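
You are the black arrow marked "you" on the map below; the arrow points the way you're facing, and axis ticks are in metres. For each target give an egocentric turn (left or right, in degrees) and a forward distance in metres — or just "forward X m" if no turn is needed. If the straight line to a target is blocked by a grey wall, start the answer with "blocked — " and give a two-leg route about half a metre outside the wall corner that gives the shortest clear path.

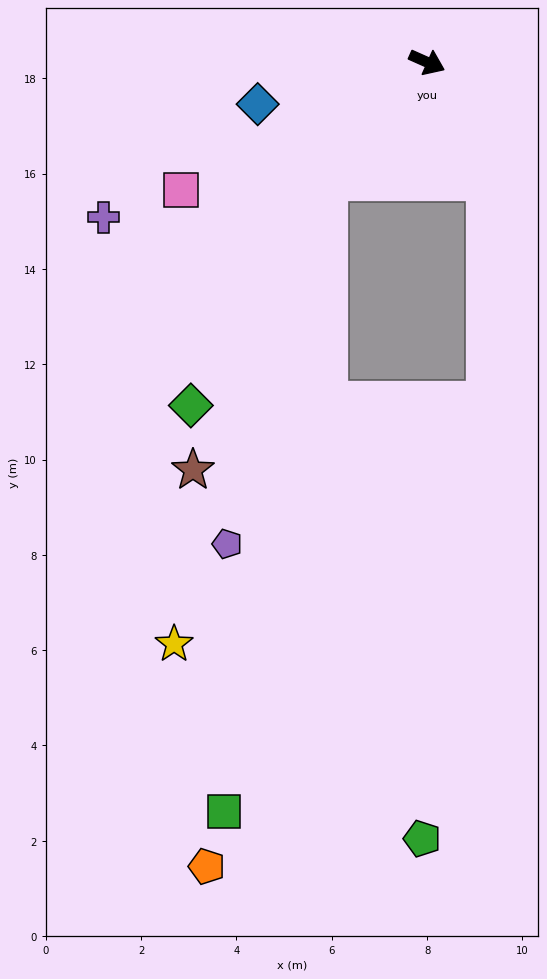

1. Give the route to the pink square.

turn right 129°, forward 5.8 m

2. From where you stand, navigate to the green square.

blocked — turn right 106°, forward 3.2 m, then turn left 31°, forward 13.4 m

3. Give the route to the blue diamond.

turn right 142°, forward 3.7 m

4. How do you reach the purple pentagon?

blocked — turn right 106°, forward 3.2 m, then turn left 25°, forward 7.9 m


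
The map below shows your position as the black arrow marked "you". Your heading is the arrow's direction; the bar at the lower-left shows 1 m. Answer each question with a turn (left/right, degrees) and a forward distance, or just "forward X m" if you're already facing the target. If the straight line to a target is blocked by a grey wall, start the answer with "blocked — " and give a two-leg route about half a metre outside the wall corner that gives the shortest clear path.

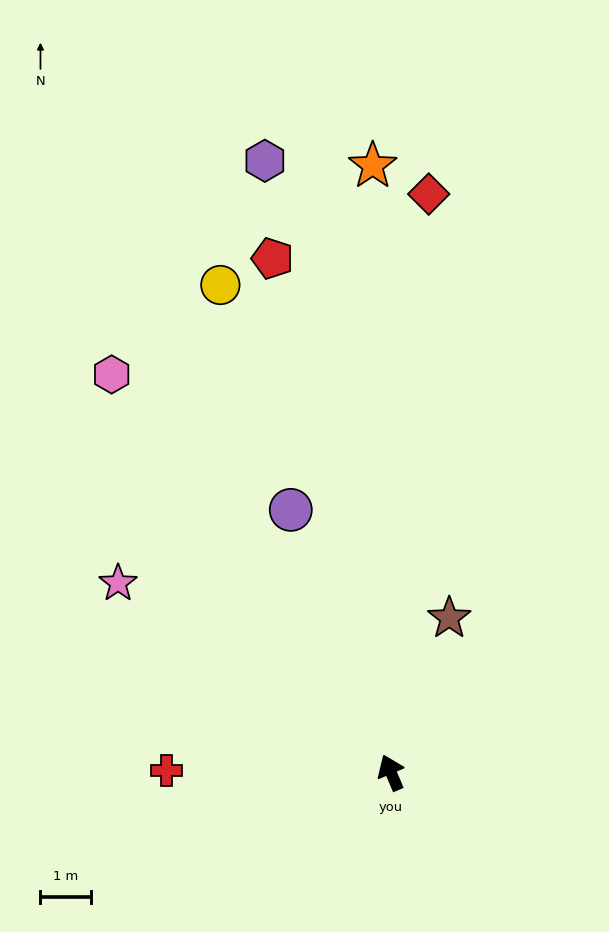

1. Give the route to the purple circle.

turn right 2°, forward 5.6 m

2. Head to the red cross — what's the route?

turn left 67°, forward 4.5 m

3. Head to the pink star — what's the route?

turn left 32°, forward 6.6 m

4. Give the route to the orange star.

turn right 21°, forward 12.1 m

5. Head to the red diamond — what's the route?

turn right 27°, forward 11.6 m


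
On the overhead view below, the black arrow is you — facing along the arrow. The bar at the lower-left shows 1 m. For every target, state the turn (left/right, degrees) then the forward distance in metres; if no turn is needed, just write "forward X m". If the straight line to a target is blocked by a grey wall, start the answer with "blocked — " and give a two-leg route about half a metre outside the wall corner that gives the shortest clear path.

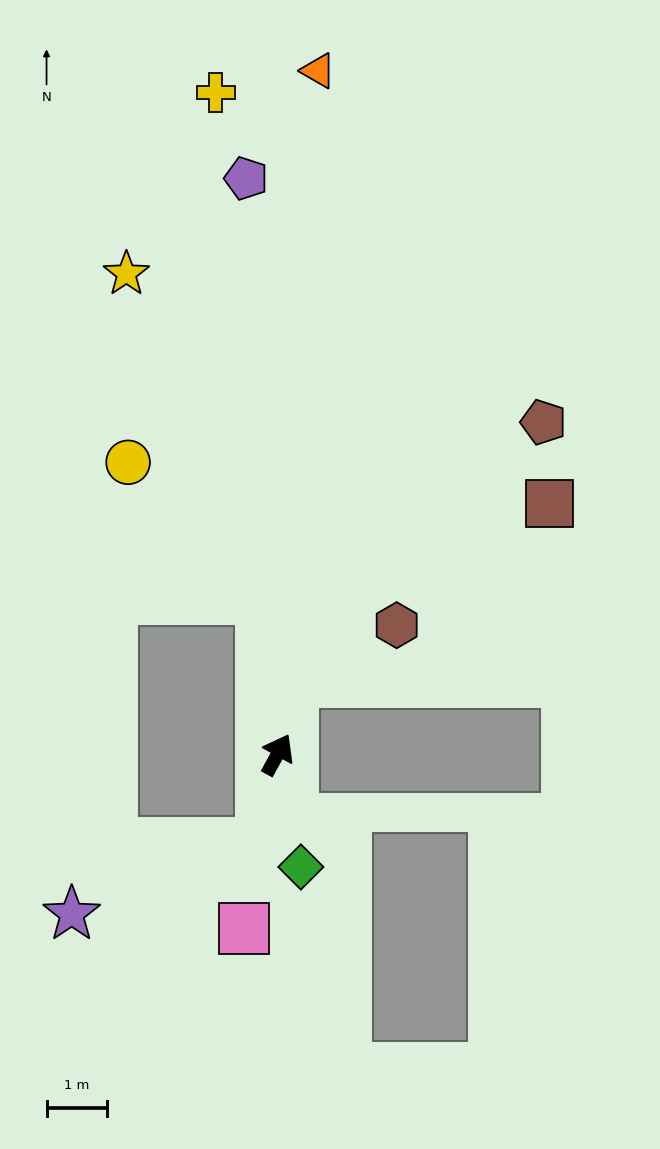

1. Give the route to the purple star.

blocked — turn right 162°, forward 1.5 m, then turn right 59°, forward 3.4 m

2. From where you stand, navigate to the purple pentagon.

turn left 32°, forward 9.6 m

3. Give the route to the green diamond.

turn right 140°, forward 1.9 m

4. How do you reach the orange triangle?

turn left 25°, forward 11.4 m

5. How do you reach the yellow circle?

blocked — turn left 35°, forward 2.6 m, then turn left 38°, forward 3.2 m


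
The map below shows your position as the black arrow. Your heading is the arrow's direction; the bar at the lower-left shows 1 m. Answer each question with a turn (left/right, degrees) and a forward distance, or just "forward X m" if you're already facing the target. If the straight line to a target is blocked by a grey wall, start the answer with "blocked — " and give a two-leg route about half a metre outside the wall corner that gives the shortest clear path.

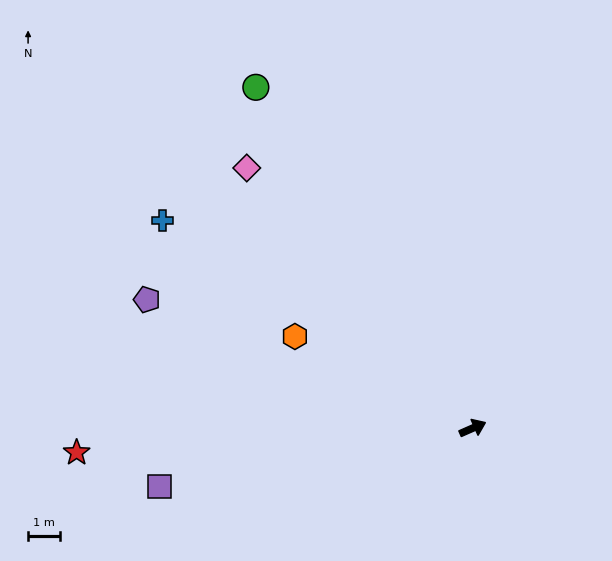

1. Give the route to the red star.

turn left 160°, forward 12.6 m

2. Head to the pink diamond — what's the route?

turn left 107°, forward 10.9 m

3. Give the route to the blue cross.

turn left 122°, forward 11.8 m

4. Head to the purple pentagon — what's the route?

turn left 135°, forward 11.1 m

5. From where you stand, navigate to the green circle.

turn left 99°, forward 12.8 m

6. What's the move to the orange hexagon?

turn left 129°, forward 6.3 m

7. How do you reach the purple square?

turn left 167°, forward 10.1 m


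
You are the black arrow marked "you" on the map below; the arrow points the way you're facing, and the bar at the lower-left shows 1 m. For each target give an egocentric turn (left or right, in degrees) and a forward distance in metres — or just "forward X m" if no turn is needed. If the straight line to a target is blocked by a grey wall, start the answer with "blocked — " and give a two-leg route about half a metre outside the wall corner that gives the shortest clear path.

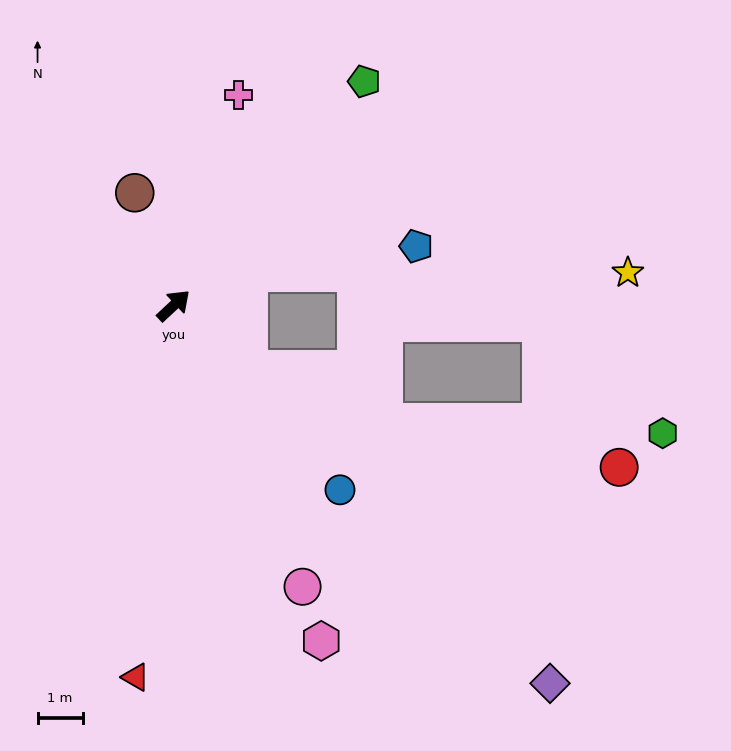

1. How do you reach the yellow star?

blocked — turn right 20°, forward 1.8 m, then turn right 23°, forward 8.4 m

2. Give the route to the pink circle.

turn right 108°, forward 6.9 m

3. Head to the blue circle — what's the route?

turn right 91°, forward 5.5 m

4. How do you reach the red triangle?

turn right 139°, forward 8.3 m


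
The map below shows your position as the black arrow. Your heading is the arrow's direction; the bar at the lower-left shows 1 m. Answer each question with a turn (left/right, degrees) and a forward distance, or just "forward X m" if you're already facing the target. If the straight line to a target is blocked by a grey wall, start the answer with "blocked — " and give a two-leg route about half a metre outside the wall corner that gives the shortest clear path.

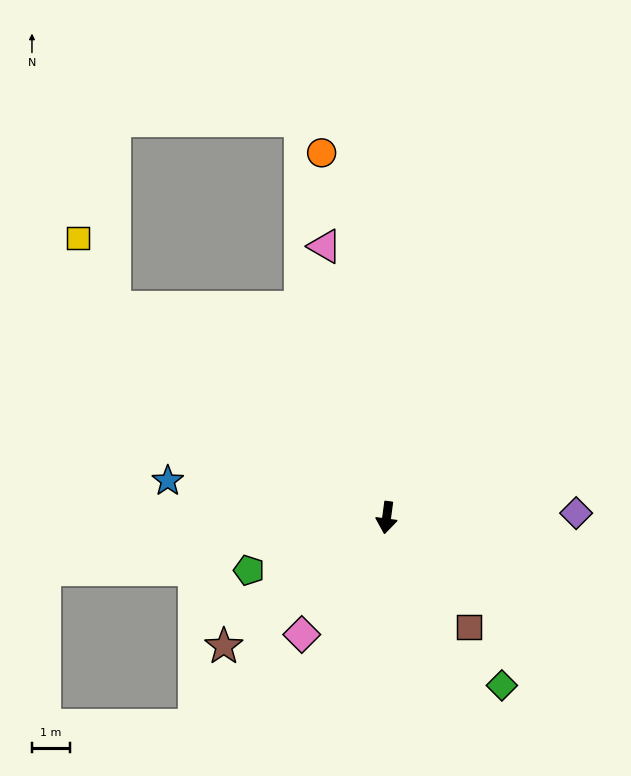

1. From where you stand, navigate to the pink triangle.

turn right 160°, forward 7.3 m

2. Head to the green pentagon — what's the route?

turn right 61°, forward 3.8 m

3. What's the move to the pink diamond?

turn right 28°, forward 3.8 m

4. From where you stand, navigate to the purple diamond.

turn left 99°, forward 4.9 m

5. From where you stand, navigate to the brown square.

turn left 45°, forward 3.6 m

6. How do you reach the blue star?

turn right 92°, forward 5.8 m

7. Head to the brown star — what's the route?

turn right 44°, forward 5.4 m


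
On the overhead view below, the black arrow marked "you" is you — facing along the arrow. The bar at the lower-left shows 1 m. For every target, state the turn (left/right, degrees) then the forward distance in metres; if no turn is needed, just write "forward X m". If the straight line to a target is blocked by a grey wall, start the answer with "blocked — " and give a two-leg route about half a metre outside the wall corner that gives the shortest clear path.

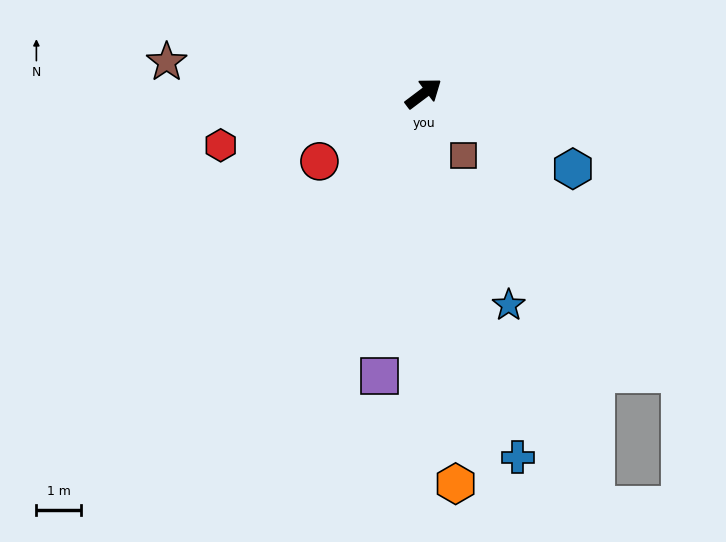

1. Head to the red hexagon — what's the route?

turn left 157°, forward 4.7 m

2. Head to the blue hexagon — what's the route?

turn right 64°, forward 3.8 m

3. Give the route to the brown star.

turn left 136°, forward 5.9 m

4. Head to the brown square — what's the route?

turn right 94°, forward 1.7 m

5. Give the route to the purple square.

turn right 136°, forward 6.5 m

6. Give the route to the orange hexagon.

turn right 122°, forward 8.9 m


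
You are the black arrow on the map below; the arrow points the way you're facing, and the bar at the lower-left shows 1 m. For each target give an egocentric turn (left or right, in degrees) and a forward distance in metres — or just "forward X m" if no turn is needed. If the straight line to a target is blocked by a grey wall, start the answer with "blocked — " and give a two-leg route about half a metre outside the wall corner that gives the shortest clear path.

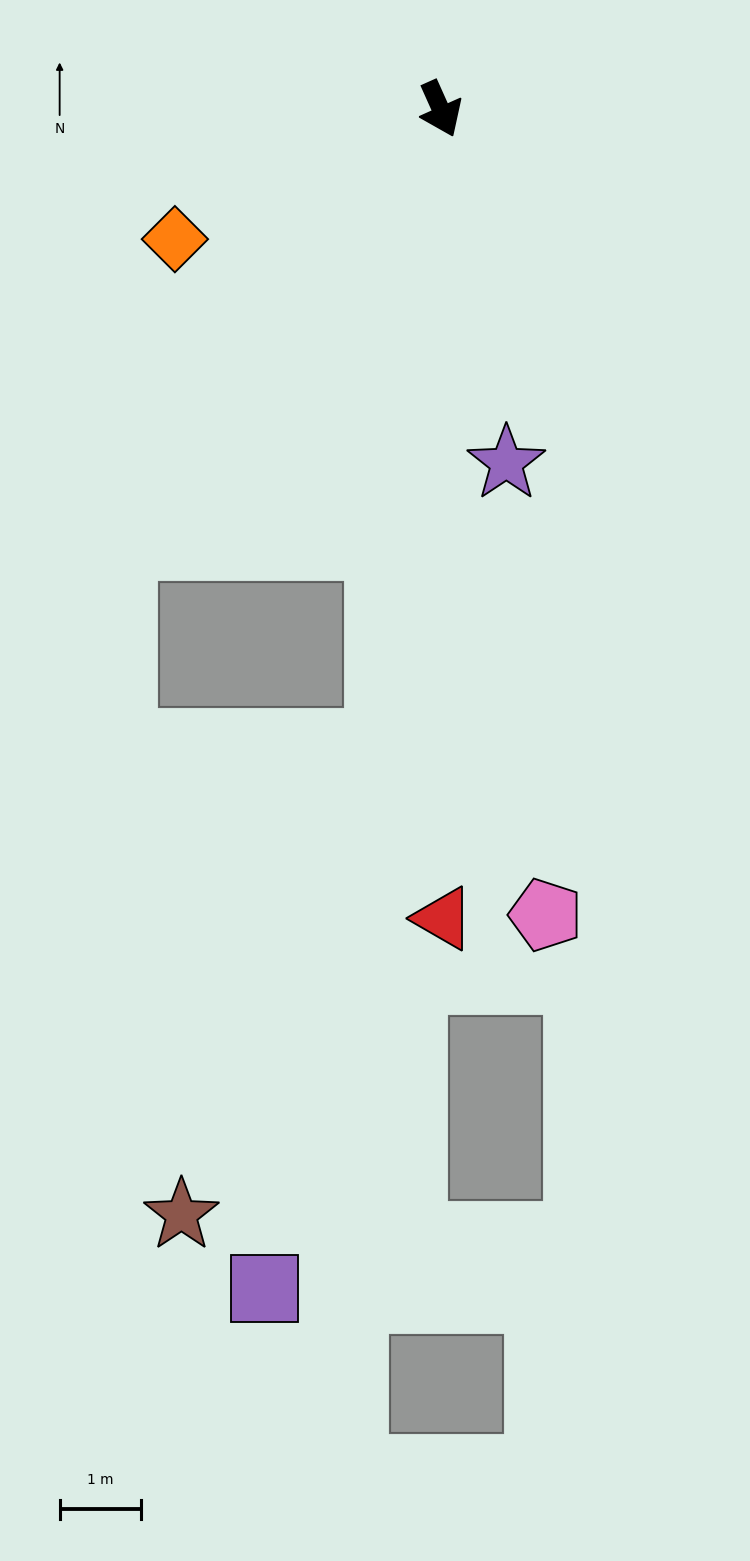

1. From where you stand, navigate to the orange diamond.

turn right 88°, forward 3.7 m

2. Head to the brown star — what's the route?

blocked — turn right 30°, forward 7.9 m, then turn right 17°, forward 6.3 m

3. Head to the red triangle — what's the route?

turn right 24°, forward 10.0 m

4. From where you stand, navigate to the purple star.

turn right 14°, forward 4.4 m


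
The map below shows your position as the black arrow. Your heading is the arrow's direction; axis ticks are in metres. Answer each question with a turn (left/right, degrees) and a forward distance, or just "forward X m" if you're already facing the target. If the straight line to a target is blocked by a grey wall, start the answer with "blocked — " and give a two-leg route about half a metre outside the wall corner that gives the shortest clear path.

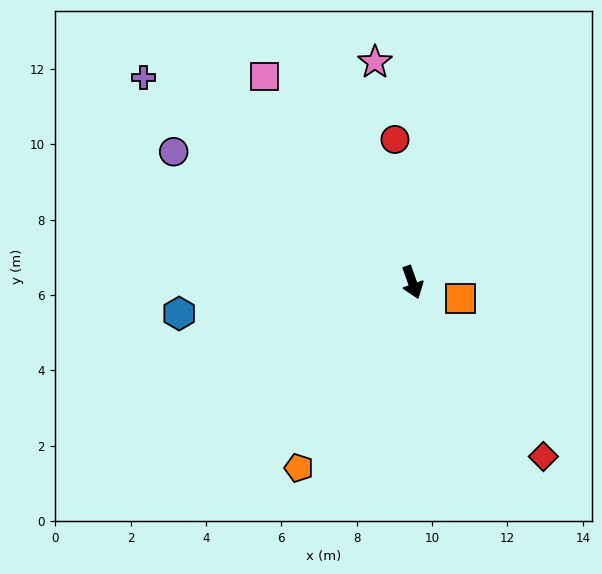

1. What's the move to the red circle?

turn left 167°, forward 3.8 m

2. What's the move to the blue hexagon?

turn right 102°, forward 6.2 m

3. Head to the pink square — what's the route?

turn right 164°, forward 6.7 m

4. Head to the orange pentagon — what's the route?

turn right 51°, forward 5.8 m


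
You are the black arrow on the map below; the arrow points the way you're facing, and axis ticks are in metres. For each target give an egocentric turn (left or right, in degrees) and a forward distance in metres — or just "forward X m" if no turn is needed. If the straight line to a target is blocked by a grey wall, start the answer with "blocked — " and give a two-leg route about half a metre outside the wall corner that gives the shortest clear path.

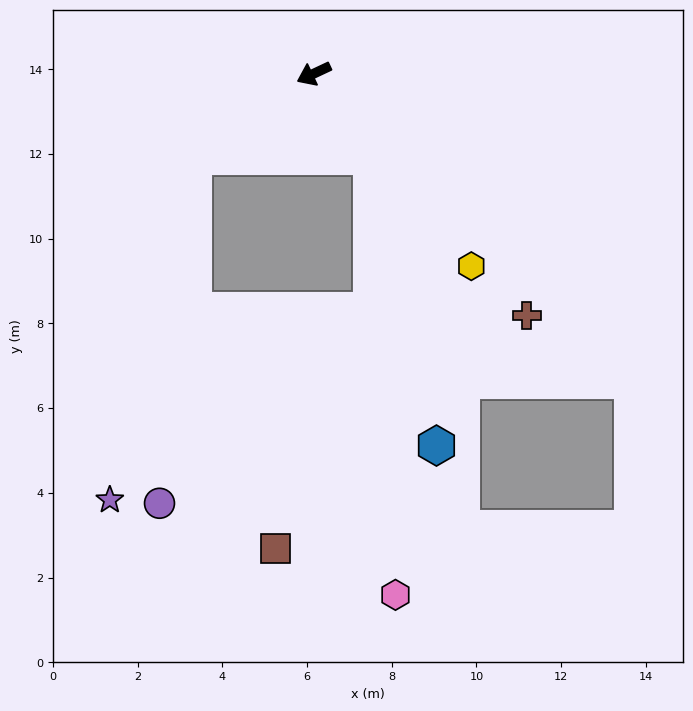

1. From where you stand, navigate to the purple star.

blocked — turn left 10°, forward 3.4 m, then turn left 41°, forward 8.3 m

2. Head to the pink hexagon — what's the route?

blocked — turn left 99°, forward 2.4 m, then turn right 31°, forward 10.3 m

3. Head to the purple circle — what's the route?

blocked — turn left 10°, forward 3.4 m, then turn left 49°, forward 8.2 m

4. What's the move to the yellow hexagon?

turn left 104°, forward 5.9 m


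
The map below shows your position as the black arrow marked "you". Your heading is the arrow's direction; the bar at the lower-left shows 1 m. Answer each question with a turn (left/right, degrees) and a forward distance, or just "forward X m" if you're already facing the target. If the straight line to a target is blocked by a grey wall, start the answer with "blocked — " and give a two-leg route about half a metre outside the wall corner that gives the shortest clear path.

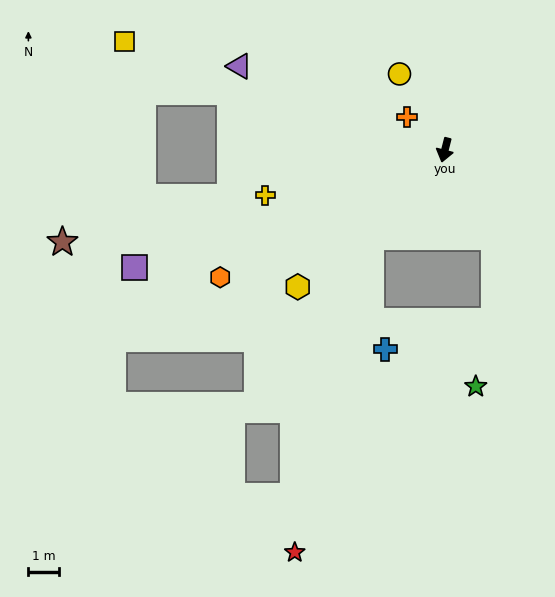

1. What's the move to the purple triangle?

turn right 98°, forward 7.2 m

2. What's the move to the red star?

blocked — turn right 26°, forward 3.7 m, then turn left 27°, forward 10.5 m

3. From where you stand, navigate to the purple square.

turn right 55°, forward 10.7 m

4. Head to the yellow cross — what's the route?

turn right 62°, forward 6.0 m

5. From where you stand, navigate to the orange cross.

turn right 117°, forward 1.6 m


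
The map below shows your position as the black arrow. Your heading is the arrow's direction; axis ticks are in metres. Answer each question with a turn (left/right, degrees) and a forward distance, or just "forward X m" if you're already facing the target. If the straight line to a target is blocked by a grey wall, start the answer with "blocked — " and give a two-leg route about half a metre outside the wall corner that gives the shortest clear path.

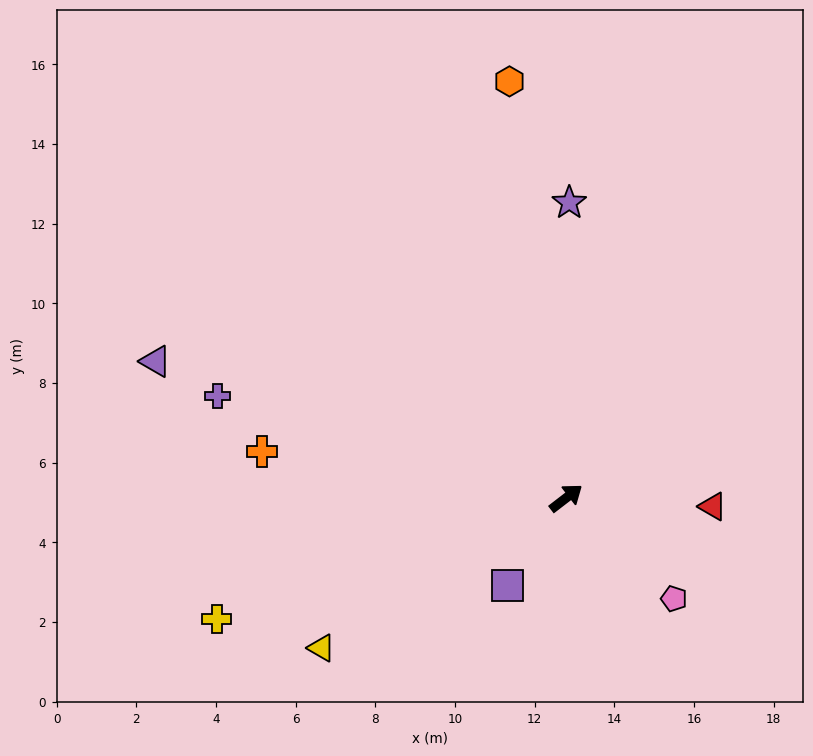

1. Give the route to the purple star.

turn left 52°, forward 7.4 m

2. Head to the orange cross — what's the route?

turn left 134°, forward 7.7 m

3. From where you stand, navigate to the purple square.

turn right 161°, forward 2.6 m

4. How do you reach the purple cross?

turn left 126°, forward 9.1 m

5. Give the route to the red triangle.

turn right 41°, forward 3.7 m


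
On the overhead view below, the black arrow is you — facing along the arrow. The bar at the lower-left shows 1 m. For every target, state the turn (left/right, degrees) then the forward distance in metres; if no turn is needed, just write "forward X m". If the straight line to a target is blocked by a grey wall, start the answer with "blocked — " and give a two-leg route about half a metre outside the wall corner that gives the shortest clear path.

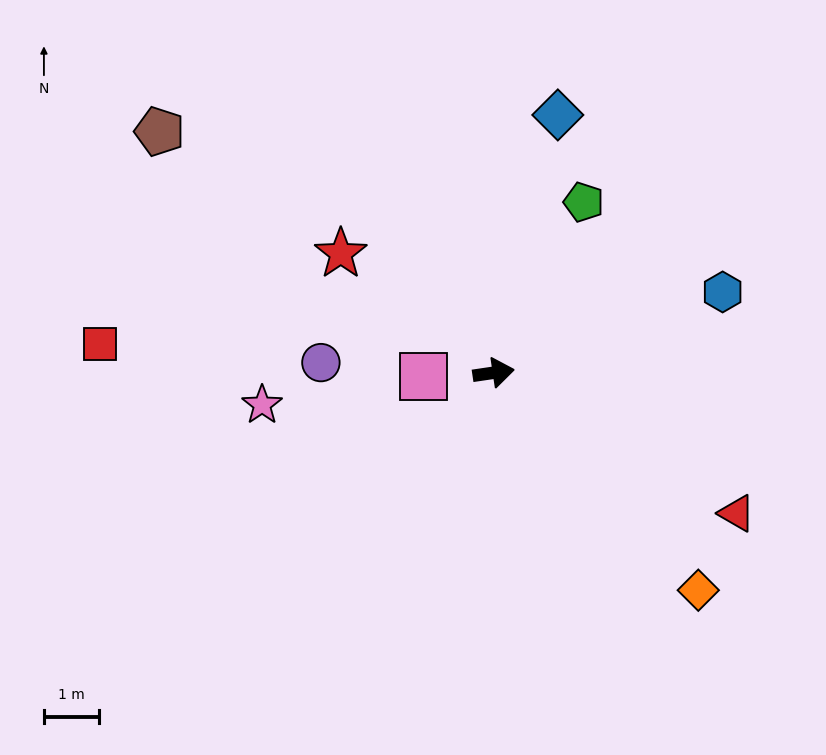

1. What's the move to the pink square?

turn left 175°, forward 1.3 m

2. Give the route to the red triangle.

turn right 38°, forward 5.1 m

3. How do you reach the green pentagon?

turn left 54°, forward 3.5 m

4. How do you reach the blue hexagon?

turn left 11°, forward 4.4 m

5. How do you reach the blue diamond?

turn left 68°, forward 4.9 m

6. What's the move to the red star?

turn left 134°, forward 3.5 m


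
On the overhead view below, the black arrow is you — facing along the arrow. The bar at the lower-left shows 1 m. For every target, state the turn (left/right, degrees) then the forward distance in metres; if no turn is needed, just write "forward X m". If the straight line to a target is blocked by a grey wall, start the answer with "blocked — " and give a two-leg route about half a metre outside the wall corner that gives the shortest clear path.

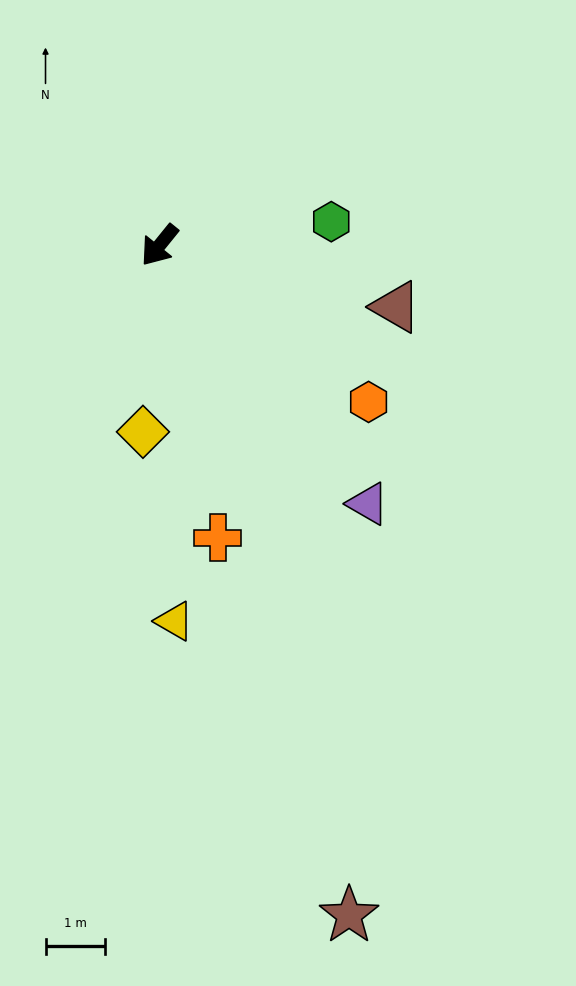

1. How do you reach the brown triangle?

turn left 114°, forward 4.1 m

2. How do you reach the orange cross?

turn left 50°, forward 5.0 m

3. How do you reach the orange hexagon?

turn left 92°, forward 4.4 m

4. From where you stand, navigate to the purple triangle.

turn left 78°, forward 5.5 m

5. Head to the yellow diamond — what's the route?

turn left 34°, forward 3.1 m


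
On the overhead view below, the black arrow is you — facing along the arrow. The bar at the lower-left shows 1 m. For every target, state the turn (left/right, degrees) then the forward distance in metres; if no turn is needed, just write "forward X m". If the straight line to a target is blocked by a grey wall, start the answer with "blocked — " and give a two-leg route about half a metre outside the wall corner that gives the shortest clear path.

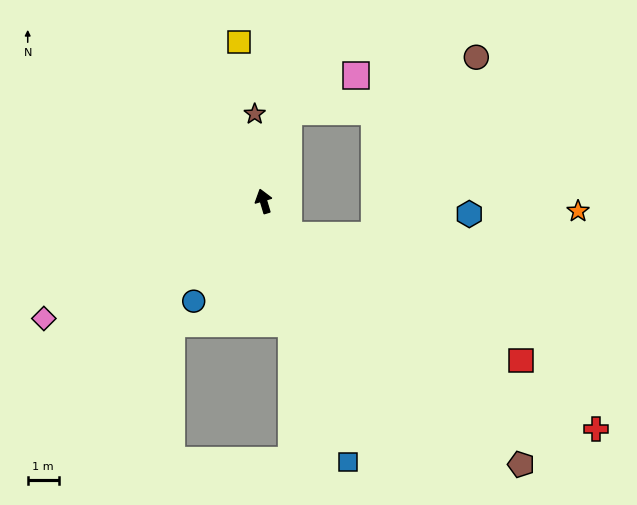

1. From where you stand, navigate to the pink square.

blocked — turn right 32°, forward 3.0 m, then turn right 46°, forward 2.5 m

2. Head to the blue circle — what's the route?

turn left 128°, forward 3.9 m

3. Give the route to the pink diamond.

turn left 102°, forward 8.0 m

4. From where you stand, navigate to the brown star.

turn right 11°, forward 2.8 m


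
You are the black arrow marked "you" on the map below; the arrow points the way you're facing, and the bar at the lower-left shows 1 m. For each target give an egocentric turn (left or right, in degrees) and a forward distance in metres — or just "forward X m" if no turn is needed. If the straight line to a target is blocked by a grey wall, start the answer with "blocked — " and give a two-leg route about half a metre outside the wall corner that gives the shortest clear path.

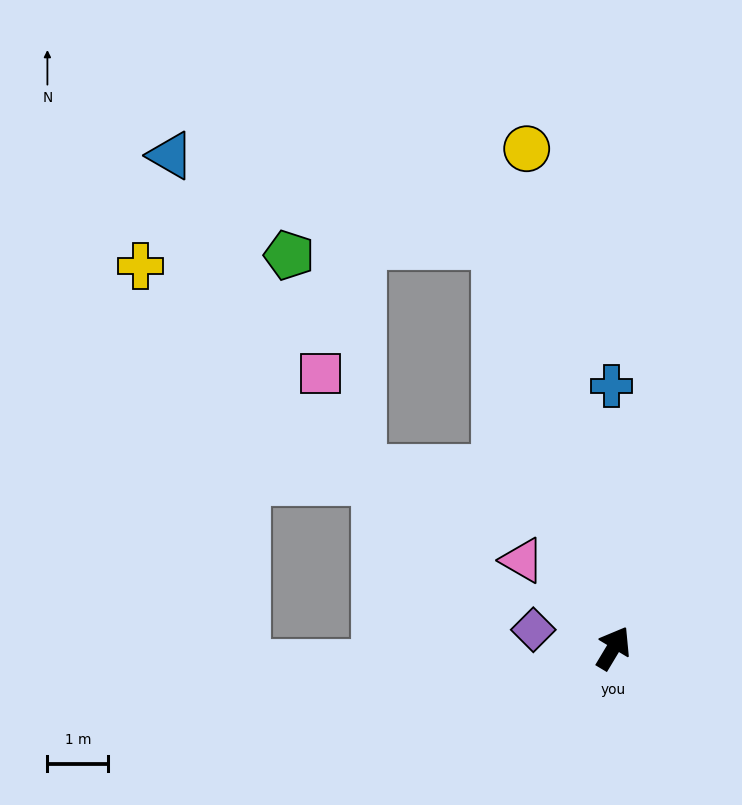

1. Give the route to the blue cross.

turn left 31°, forward 4.3 m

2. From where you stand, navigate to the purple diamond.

turn left 108°, forward 1.3 m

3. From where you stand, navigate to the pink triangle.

turn left 77°, forward 2.1 m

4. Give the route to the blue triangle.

blocked — turn left 47°, forward 6.9 m, then turn left 59°, forward 5.6 m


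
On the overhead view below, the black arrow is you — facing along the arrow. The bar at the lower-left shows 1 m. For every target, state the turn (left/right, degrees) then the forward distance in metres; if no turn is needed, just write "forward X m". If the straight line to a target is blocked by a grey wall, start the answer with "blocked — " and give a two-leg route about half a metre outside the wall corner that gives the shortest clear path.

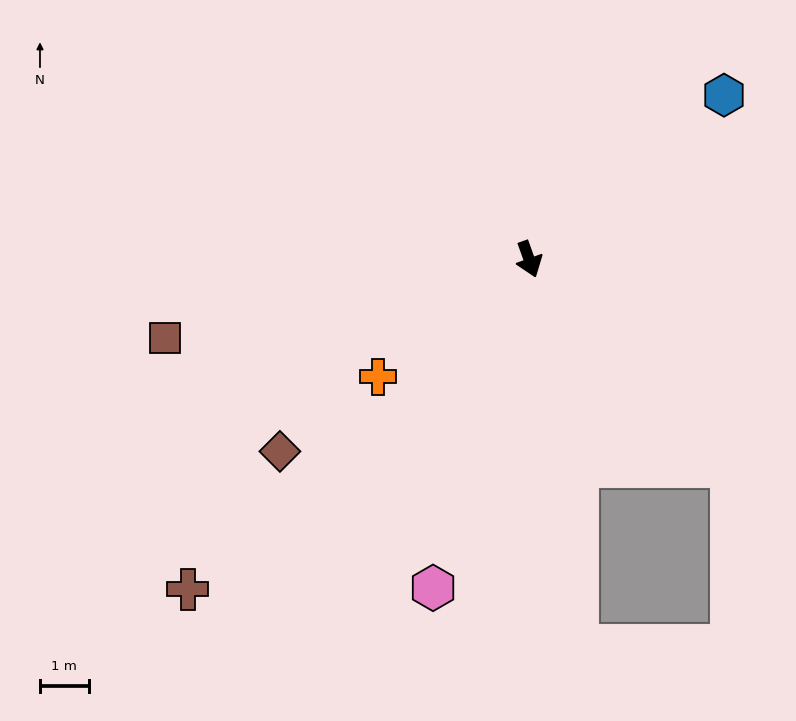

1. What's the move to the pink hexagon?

turn right 36°, forward 7.0 m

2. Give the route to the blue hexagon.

turn left 110°, forward 5.2 m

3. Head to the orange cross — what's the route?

turn right 72°, forward 3.9 m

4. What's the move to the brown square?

turn right 97°, forward 7.6 m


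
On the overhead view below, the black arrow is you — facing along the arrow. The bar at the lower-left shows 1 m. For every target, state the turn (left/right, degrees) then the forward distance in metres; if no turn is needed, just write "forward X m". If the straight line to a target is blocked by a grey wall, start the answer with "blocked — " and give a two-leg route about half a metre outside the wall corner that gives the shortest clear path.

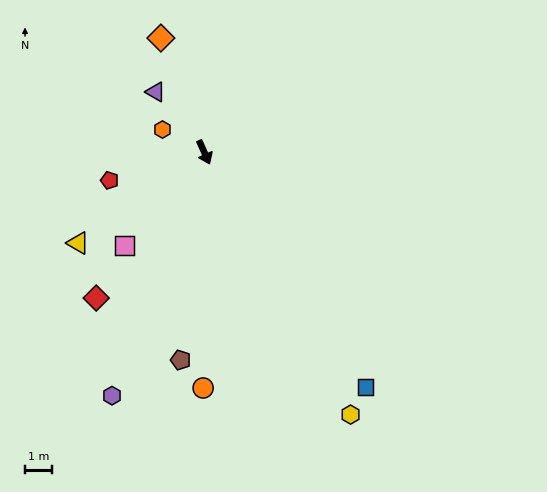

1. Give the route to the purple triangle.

turn right 165°, forward 2.9 m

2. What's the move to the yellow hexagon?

turn left 5°, forward 11.2 m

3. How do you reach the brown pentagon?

turn right 31°, forward 7.8 m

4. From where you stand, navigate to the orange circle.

turn right 24°, forward 8.8 m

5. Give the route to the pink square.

turn right 65°, forward 4.5 m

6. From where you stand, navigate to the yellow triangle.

turn right 78°, forward 5.8 m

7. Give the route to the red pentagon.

turn right 98°, forward 3.7 m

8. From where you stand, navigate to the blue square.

turn left 10°, forward 10.6 m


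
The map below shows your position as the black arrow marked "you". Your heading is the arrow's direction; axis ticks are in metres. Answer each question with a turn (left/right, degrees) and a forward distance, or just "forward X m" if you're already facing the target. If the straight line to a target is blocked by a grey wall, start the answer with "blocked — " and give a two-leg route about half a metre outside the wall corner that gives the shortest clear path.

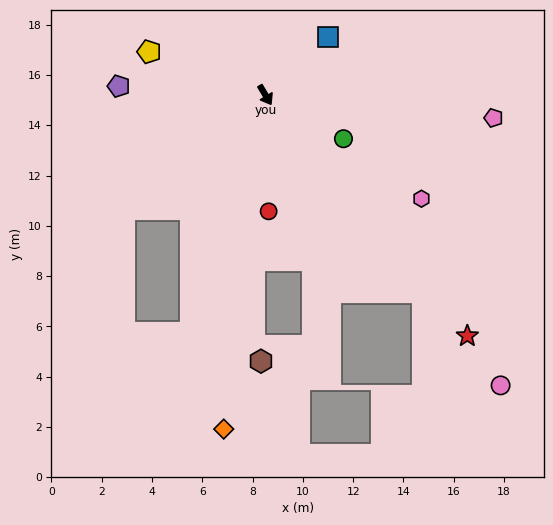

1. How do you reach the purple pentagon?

turn right 124°, forward 5.8 m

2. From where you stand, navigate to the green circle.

turn left 30°, forward 3.6 m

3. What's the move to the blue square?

turn left 102°, forward 3.4 m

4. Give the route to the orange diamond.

turn right 38°, forward 13.4 m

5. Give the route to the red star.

turn left 9°, forward 12.5 m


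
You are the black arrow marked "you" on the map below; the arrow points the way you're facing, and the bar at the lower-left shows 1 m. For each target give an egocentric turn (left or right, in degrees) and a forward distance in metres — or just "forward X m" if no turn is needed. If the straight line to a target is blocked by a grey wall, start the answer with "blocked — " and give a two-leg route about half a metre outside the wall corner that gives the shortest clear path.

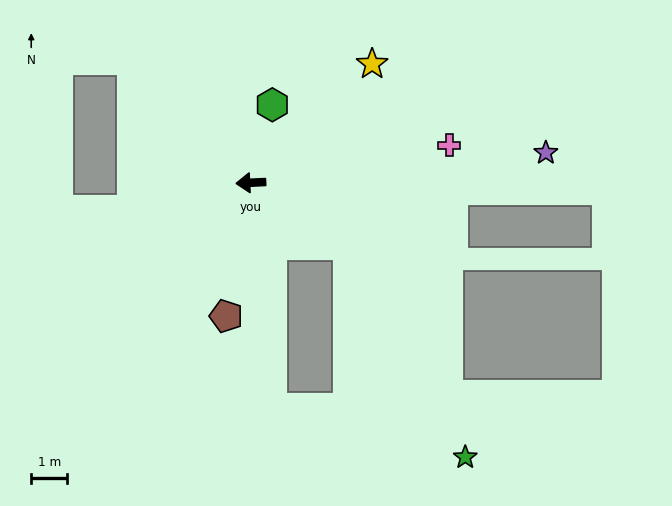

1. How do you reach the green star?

blocked — turn left 145°, forward 3.2 m, then turn right 29°, forward 6.7 m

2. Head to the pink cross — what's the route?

turn right 172°, forward 5.6 m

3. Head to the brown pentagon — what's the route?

turn left 77°, forward 3.8 m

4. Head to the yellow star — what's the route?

turn right 138°, forward 4.7 m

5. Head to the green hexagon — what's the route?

turn right 108°, forward 2.2 m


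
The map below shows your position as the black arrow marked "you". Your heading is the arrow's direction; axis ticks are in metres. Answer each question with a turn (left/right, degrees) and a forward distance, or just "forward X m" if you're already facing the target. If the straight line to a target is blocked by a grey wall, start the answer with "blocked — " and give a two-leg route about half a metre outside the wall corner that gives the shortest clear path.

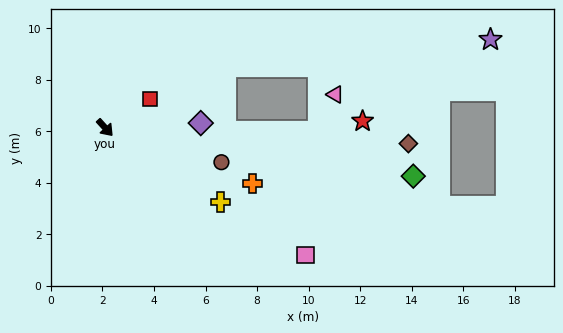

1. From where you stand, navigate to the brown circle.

turn left 31°, forward 4.7 m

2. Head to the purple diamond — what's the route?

turn left 51°, forward 3.7 m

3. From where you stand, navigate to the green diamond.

turn left 39°, forward 12.1 m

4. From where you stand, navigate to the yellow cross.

turn left 15°, forward 5.3 m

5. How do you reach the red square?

turn left 80°, forward 2.1 m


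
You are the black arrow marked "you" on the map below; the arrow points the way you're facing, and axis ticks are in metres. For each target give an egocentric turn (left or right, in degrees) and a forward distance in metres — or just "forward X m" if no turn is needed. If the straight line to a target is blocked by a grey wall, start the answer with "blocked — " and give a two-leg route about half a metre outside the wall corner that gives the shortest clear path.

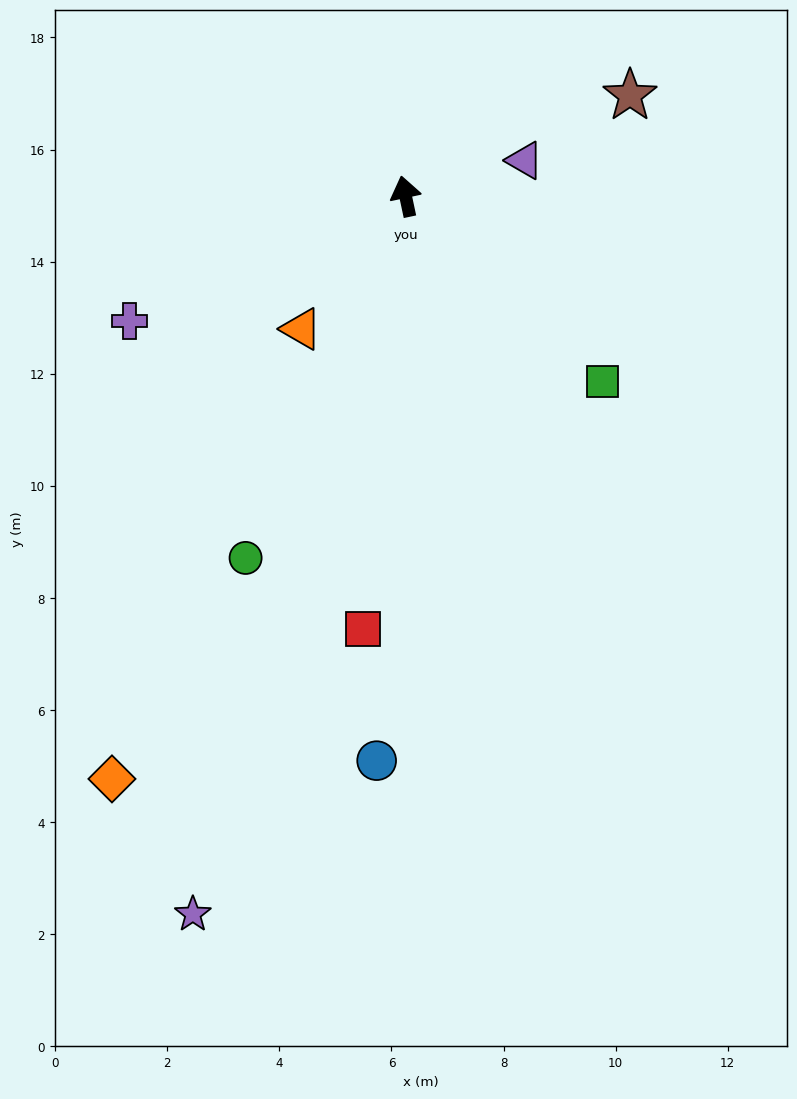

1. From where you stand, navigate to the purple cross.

turn left 102°, forward 5.4 m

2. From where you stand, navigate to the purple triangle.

turn right 85°, forward 2.2 m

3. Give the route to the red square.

turn left 162°, forward 7.8 m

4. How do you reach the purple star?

turn left 151°, forward 13.4 m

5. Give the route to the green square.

turn right 145°, forward 4.8 m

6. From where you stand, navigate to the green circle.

turn left 144°, forward 7.1 m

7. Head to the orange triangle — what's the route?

turn left 130°, forward 3.0 m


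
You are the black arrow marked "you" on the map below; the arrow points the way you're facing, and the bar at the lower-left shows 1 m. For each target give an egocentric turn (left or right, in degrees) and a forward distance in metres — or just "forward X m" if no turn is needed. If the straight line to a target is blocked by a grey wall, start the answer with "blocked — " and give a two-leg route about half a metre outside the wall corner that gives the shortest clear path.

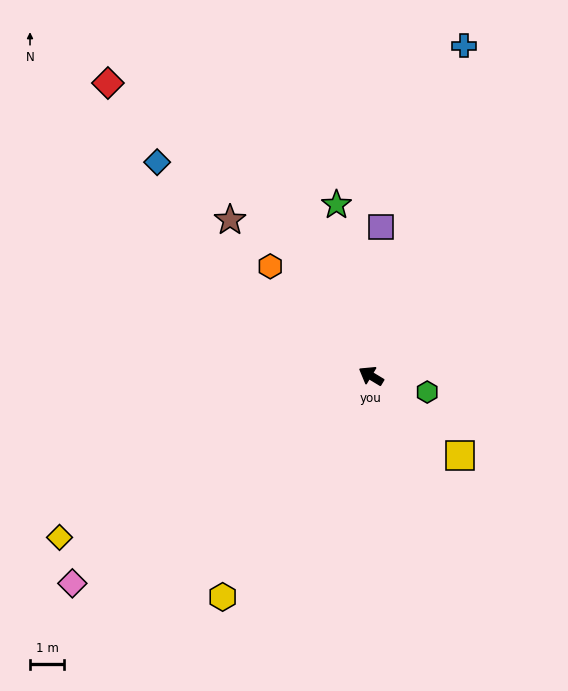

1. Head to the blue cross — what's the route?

turn right 75°, forward 10.0 m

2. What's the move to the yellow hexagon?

turn left 87°, forward 7.8 m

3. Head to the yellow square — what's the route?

turn left 169°, forward 3.5 m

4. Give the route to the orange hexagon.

turn right 16°, forward 4.4 m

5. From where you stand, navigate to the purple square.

turn right 63°, forward 4.4 m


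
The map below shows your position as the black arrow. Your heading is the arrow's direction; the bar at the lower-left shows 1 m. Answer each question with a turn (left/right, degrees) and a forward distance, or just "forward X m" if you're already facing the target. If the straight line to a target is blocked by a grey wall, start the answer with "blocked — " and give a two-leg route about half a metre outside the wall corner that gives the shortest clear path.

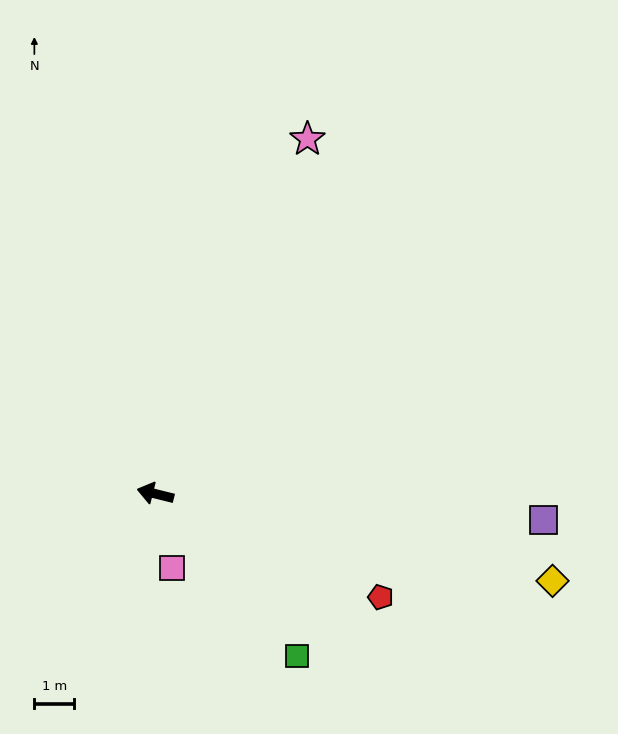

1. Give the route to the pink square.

turn left 117°, forward 1.9 m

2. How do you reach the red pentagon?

turn left 169°, forward 6.2 m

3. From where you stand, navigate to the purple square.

turn right 170°, forward 9.8 m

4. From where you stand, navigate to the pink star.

turn right 99°, forward 9.7 m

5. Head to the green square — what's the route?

turn left 145°, forward 5.4 m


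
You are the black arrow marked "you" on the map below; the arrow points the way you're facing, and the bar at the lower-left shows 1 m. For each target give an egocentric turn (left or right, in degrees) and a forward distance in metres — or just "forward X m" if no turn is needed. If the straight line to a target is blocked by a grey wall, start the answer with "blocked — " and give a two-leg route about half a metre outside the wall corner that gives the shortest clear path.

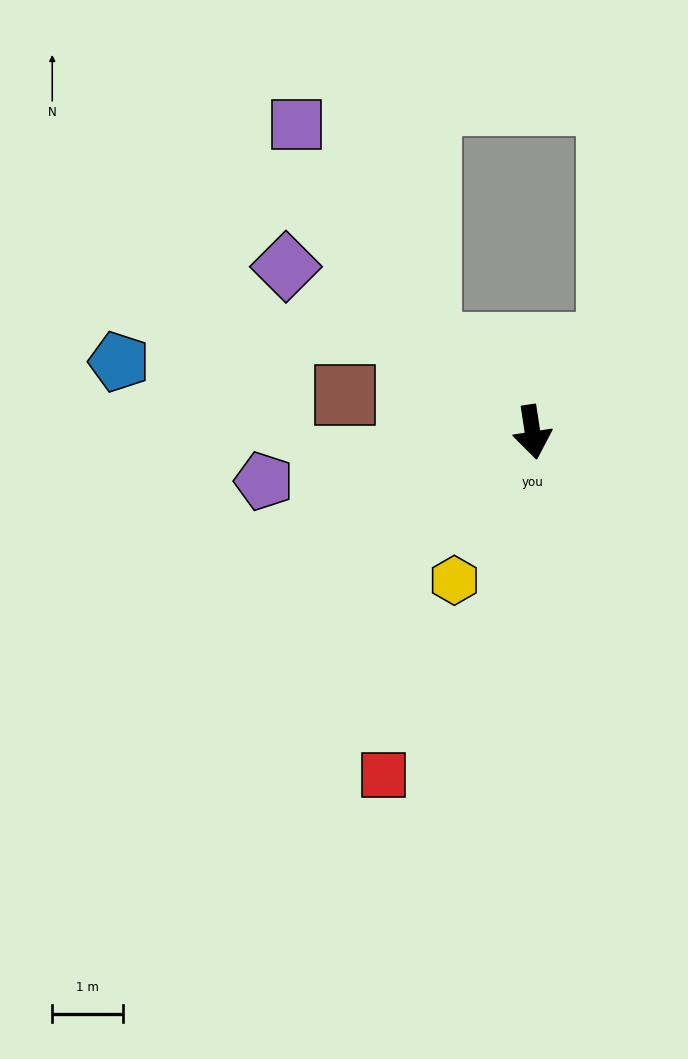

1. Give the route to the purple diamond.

turn right 133°, forward 4.2 m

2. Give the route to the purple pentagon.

turn right 88°, forward 3.8 m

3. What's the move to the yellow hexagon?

turn right 36°, forward 2.4 m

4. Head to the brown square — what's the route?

turn right 110°, forward 2.7 m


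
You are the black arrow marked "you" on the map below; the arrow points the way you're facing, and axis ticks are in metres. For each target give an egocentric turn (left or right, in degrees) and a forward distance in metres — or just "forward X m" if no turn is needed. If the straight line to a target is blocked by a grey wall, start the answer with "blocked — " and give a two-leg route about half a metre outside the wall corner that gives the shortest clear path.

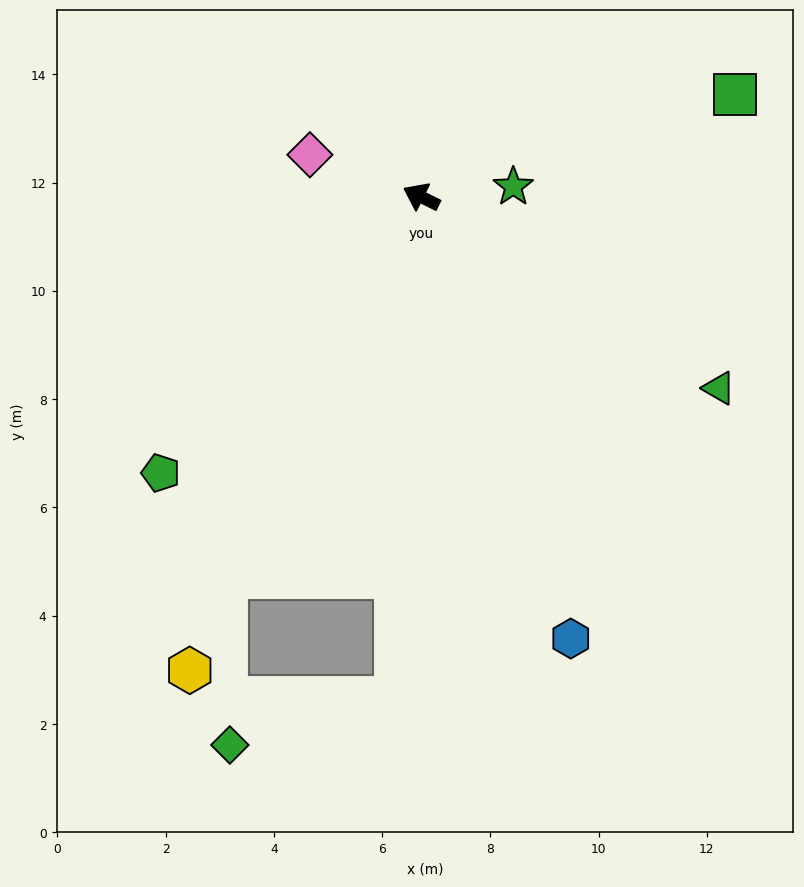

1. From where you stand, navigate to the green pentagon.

turn left 73°, forward 7.0 m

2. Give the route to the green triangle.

turn left 174°, forward 6.5 m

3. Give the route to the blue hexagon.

turn left 135°, forward 8.6 m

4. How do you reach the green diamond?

blocked — turn left 114°, forward 9.3 m, then turn right 73°, forward 3.2 m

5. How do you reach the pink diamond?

turn left 6°, forward 2.2 m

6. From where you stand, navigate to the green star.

turn right 147°, forward 1.7 m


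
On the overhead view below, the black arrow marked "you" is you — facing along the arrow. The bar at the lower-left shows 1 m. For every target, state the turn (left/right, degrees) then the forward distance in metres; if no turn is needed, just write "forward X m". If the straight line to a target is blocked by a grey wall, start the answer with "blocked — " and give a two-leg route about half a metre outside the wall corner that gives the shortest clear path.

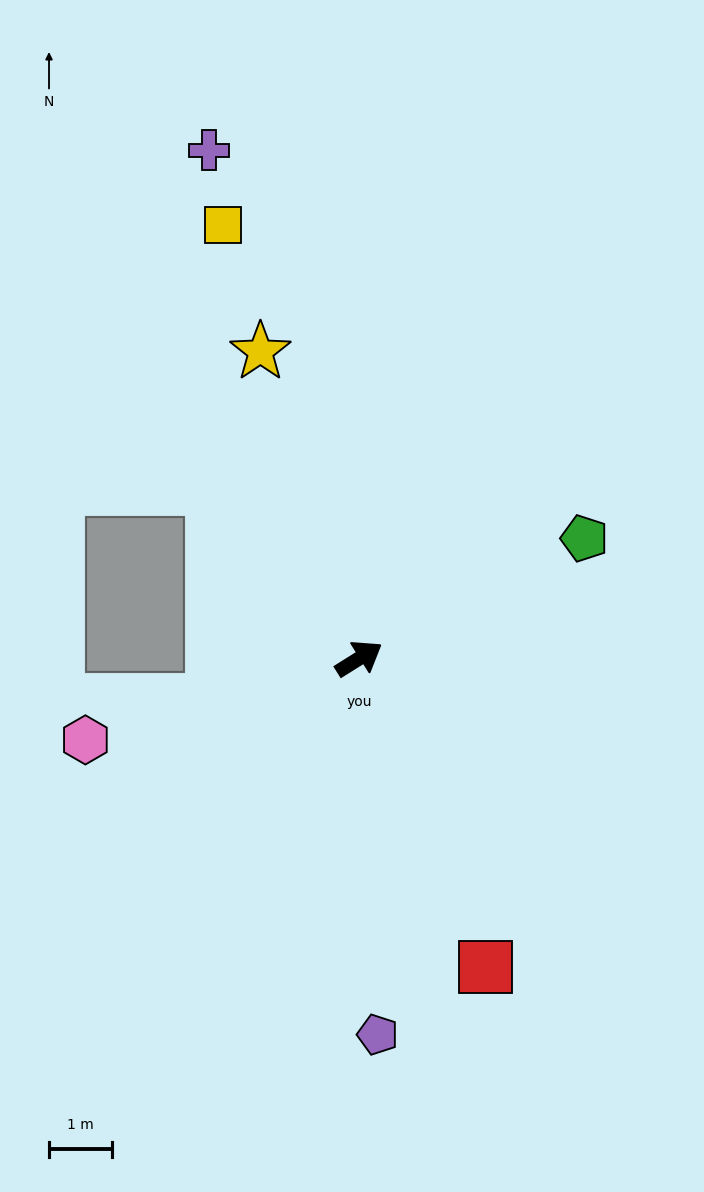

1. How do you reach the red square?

turn right 100°, forward 5.3 m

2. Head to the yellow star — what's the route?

turn left 76°, forward 5.1 m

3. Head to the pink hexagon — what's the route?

turn left 164°, forward 4.5 m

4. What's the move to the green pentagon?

turn right 4°, forward 4.0 m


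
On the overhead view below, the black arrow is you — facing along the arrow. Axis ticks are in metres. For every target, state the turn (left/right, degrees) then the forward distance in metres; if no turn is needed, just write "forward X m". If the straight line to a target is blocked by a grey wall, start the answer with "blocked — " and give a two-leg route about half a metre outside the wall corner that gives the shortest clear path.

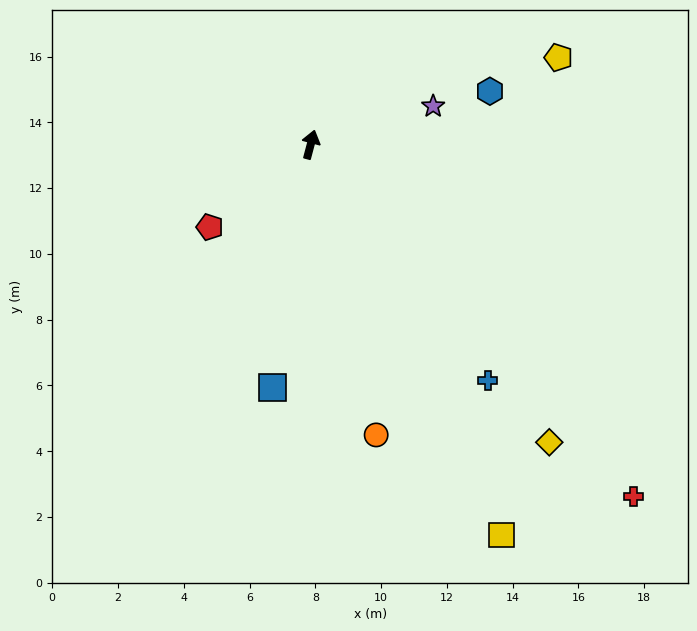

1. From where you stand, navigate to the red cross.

turn right 123°, forward 14.5 m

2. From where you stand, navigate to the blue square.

turn right 174°, forward 7.5 m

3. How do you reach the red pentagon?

turn left 144°, forward 4.0 m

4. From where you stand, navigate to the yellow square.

turn right 139°, forward 13.2 m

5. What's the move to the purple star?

turn right 58°, forward 3.9 m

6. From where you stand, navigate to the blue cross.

turn right 128°, forward 9.0 m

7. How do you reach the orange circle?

turn right 152°, forward 9.0 m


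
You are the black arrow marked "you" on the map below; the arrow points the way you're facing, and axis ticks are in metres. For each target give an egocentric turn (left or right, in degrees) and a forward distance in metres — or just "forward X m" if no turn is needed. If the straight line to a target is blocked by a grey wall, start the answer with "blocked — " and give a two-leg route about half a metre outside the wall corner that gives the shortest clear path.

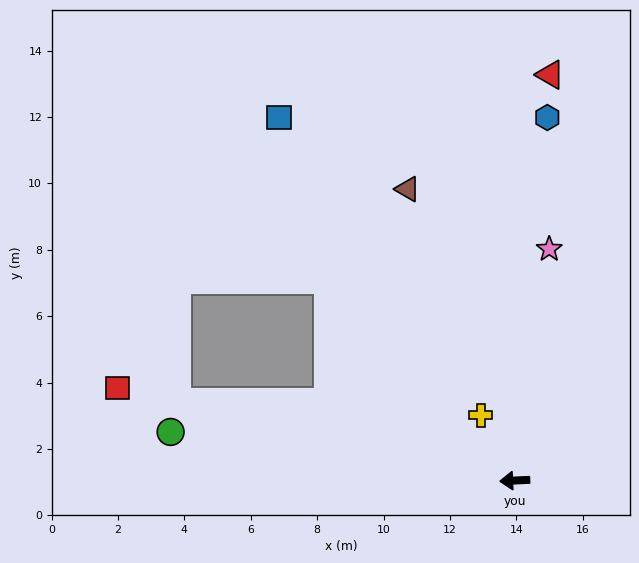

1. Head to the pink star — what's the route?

turn right 101°, forward 7.0 m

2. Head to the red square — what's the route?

turn right 16°, forward 12.3 m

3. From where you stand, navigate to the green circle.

turn right 11°, forward 10.5 m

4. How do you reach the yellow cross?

turn right 65°, forward 2.2 m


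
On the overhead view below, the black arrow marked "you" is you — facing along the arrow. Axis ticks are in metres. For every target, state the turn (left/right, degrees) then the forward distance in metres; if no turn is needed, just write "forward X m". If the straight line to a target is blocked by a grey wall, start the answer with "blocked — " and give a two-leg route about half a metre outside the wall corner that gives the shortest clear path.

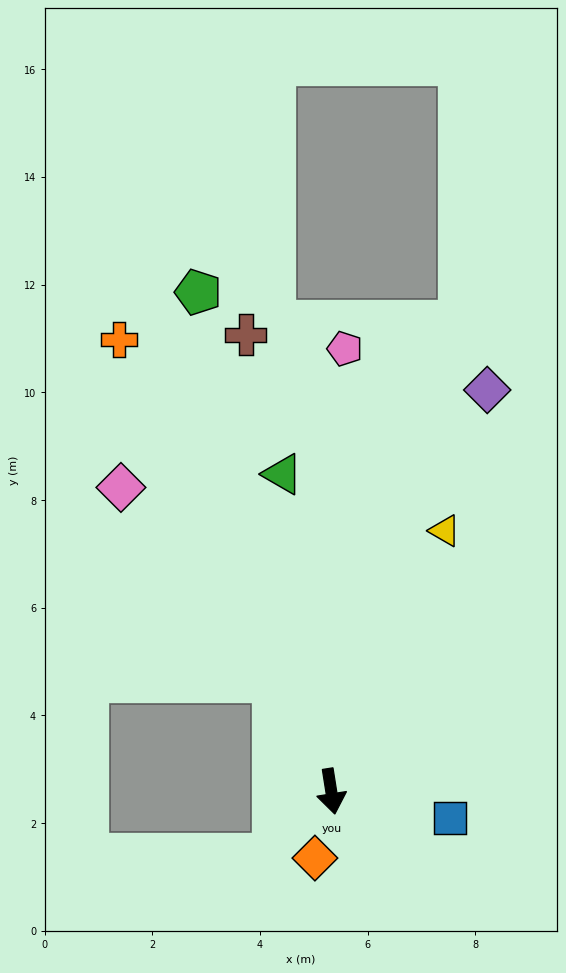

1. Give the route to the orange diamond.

turn right 23°, forward 1.3 m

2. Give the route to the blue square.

turn left 69°, forward 2.3 m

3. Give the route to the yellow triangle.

turn left 147°, forward 5.3 m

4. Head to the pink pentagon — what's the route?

turn left 169°, forward 8.2 m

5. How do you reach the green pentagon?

turn right 174°, forward 9.6 m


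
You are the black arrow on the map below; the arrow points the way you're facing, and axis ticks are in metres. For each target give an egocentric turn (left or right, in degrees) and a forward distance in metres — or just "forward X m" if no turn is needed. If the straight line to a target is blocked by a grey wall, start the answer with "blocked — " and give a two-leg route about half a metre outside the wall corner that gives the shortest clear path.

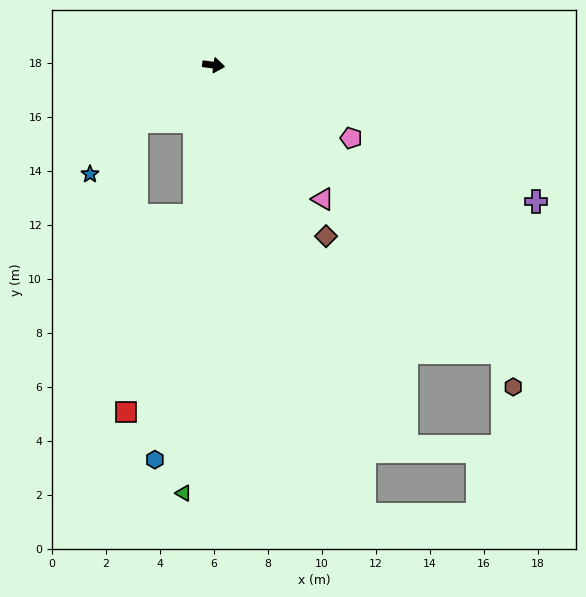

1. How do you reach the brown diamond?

turn right 49°, forward 7.6 m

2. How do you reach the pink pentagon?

turn right 20°, forward 5.8 m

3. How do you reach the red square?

blocked — turn right 90°, forward 5.6 m, then turn right 11°, forward 7.7 m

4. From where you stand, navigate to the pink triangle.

turn right 43°, forward 6.4 m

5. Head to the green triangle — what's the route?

turn right 86°, forward 15.9 m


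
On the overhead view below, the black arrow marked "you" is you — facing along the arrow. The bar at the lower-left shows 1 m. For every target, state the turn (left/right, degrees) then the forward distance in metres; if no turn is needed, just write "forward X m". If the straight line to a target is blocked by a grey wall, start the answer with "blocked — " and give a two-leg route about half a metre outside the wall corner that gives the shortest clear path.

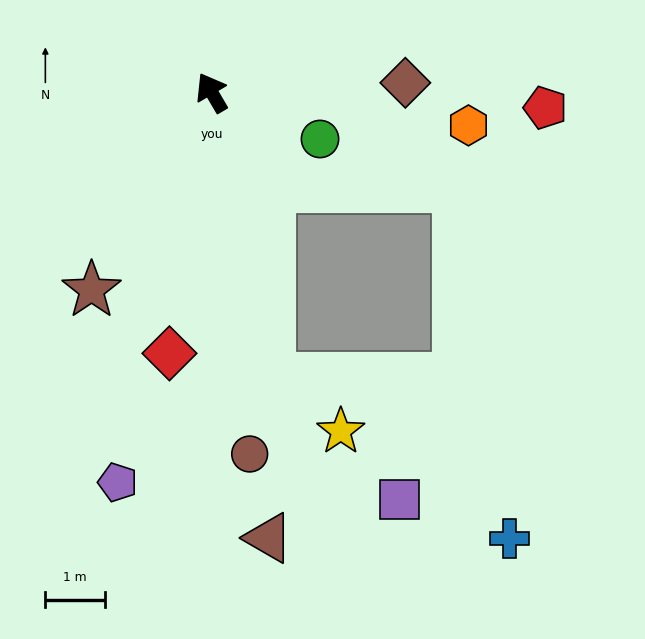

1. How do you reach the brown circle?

turn left 156°, forward 6.1 m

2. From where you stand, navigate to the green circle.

turn right 144°, forward 2.0 m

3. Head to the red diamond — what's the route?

turn left 140°, forward 4.5 m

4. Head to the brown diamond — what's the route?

turn right 117°, forward 3.3 m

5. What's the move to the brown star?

turn left 118°, forward 3.9 m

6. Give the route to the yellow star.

blocked — turn left 161°, forward 4.9 m, then turn left 41°, forward 1.5 m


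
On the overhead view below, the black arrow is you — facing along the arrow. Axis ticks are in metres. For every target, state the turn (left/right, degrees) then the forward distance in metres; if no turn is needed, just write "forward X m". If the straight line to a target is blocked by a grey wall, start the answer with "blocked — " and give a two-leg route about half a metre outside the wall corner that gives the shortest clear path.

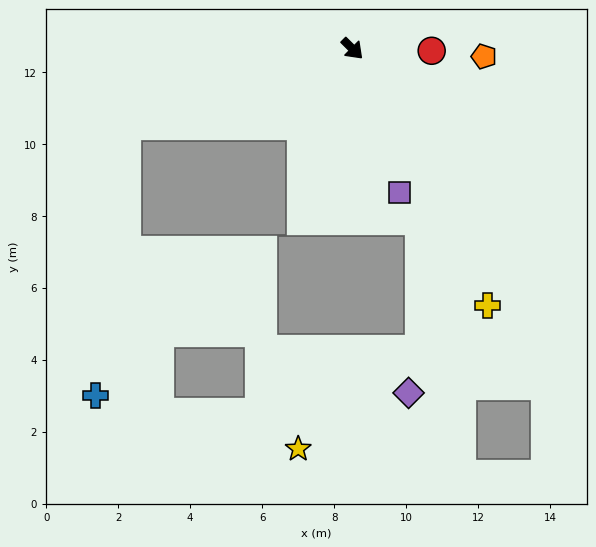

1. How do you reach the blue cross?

blocked — turn right 117°, forward 6.6 m, then turn left 66°, forward 7.6 m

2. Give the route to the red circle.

turn left 43°, forward 2.2 m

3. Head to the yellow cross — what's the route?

turn right 17°, forward 8.1 m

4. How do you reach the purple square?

turn right 27°, forward 4.2 m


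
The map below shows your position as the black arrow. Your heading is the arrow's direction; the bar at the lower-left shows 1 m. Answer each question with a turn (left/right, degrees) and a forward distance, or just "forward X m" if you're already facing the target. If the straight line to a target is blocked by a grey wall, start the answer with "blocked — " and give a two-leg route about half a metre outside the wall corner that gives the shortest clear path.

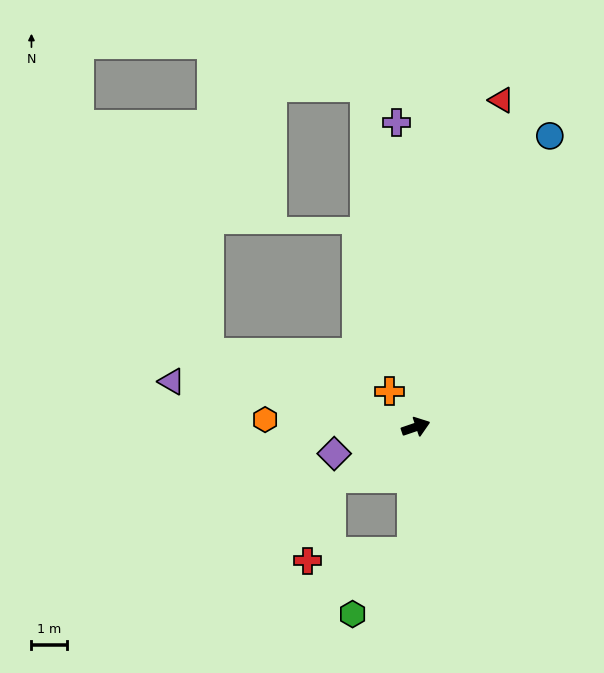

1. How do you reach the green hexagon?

blocked — turn right 111°, forward 3.5 m, then turn right 42°, forward 2.4 m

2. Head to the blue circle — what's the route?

turn left 46°, forward 9.0 m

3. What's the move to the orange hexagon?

turn left 158°, forward 4.2 m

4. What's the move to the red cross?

blocked — turn right 111°, forward 3.5 m, then turn right 83°, forward 2.9 m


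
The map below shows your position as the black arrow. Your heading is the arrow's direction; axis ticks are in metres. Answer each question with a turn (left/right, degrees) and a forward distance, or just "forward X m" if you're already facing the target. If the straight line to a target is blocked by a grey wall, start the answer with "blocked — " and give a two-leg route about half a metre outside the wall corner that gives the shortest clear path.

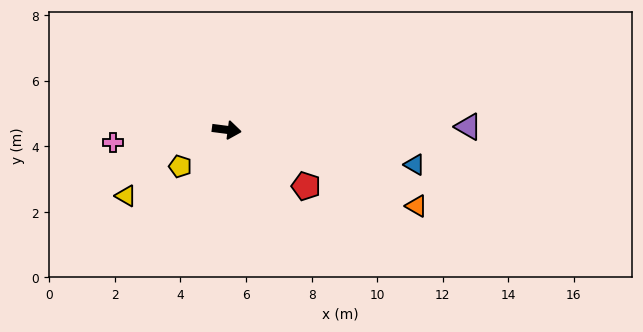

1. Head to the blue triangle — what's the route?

turn right 3°, forward 5.8 m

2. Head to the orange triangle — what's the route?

turn right 14°, forward 6.2 m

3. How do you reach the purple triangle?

turn left 8°, forward 7.4 m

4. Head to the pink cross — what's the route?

turn right 166°, forward 3.5 m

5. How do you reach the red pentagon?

turn right 28°, forward 3.0 m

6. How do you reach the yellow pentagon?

turn right 134°, forward 1.8 m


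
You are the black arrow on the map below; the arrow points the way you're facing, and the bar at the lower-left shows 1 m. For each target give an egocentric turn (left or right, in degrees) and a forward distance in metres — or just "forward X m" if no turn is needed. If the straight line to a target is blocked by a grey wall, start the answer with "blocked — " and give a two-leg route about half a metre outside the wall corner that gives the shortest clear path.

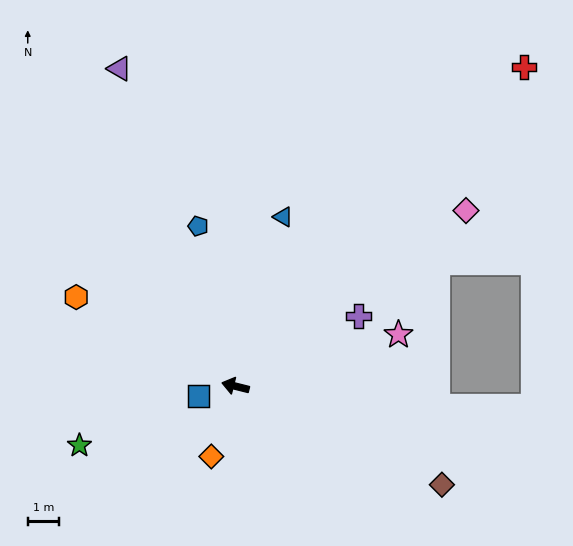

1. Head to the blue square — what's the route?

turn left 29°, forward 1.2 m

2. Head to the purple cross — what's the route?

turn right 136°, forward 4.5 m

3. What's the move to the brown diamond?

turn left 169°, forward 7.3 m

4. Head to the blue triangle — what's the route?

turn right 92°, forward 5.6 m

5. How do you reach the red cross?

turn right 118°, forward 13.7 m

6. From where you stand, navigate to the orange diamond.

turn left 85°, forward 2.4 m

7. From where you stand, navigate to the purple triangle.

turn right 56°, forward 10.8 m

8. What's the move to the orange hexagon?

turn right 15°, forward 5.8 m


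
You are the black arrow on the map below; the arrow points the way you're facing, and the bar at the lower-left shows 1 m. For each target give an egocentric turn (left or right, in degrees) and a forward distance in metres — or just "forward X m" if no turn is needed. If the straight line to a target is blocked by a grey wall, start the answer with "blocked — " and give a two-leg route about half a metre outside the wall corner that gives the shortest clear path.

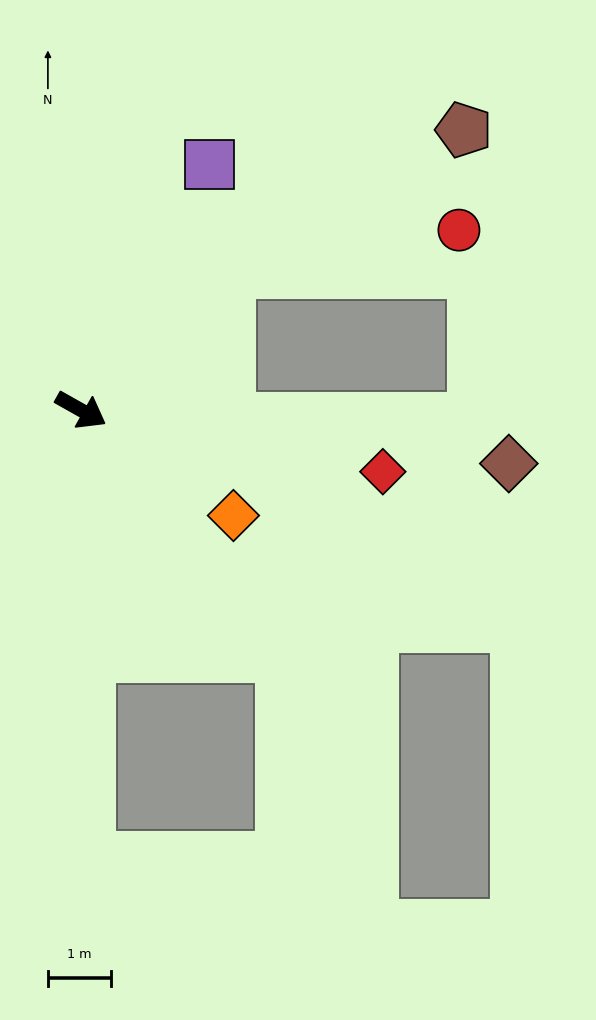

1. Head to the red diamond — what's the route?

turn left 18°, forward 4.9 m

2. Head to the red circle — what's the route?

blocked — turn left 73°, forward 3.2 m, then turn right 33°, forward 3.7 m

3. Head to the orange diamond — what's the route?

turn right 5°, forward 2.9 m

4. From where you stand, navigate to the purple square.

turn left 92°, forward 4.4 m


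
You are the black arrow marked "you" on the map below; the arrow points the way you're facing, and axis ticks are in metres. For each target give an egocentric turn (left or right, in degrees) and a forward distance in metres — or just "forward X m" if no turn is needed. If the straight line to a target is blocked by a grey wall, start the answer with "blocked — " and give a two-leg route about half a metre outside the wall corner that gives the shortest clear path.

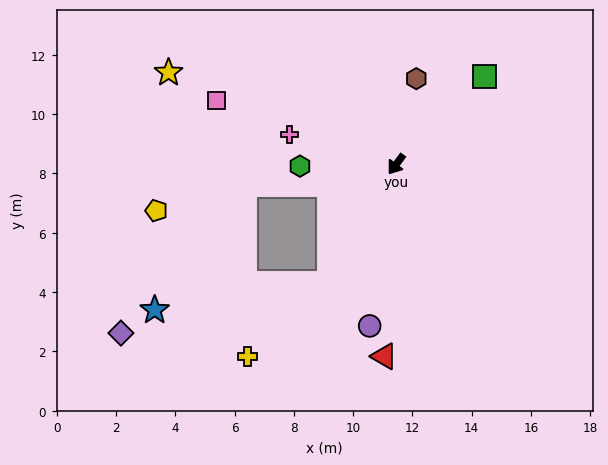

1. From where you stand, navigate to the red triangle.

turn left 33°, forward 6.5 m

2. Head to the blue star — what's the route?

blocked — turn left 8°, forward 4.6 m, then turn right 53°, forward 6.0 m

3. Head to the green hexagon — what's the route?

turn right 52°, forward 3.2 m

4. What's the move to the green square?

turn left 171°, forward 4.2 m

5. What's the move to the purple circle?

turn left 27°, forward 5.5 m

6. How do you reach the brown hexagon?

turn right 157°, forward 3.0 m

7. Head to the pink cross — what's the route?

turn right 69°, forward 3.7 m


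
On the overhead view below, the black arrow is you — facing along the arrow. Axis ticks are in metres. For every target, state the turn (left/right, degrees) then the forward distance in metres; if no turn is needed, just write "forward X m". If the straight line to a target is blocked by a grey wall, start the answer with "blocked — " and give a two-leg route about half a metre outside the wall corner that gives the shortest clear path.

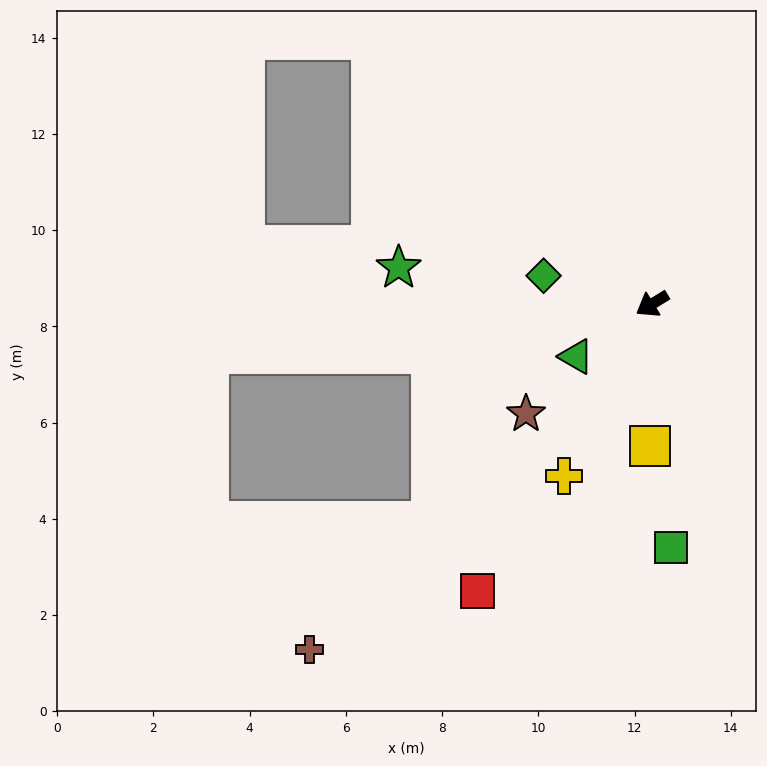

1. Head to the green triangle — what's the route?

turn left 3°, forward 1.9 m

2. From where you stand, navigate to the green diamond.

turn right 46°, forward 2.3 m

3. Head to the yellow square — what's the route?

turn left 58°, forward 2.9 m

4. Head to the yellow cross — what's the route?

turn left 31°, forward 4.0 m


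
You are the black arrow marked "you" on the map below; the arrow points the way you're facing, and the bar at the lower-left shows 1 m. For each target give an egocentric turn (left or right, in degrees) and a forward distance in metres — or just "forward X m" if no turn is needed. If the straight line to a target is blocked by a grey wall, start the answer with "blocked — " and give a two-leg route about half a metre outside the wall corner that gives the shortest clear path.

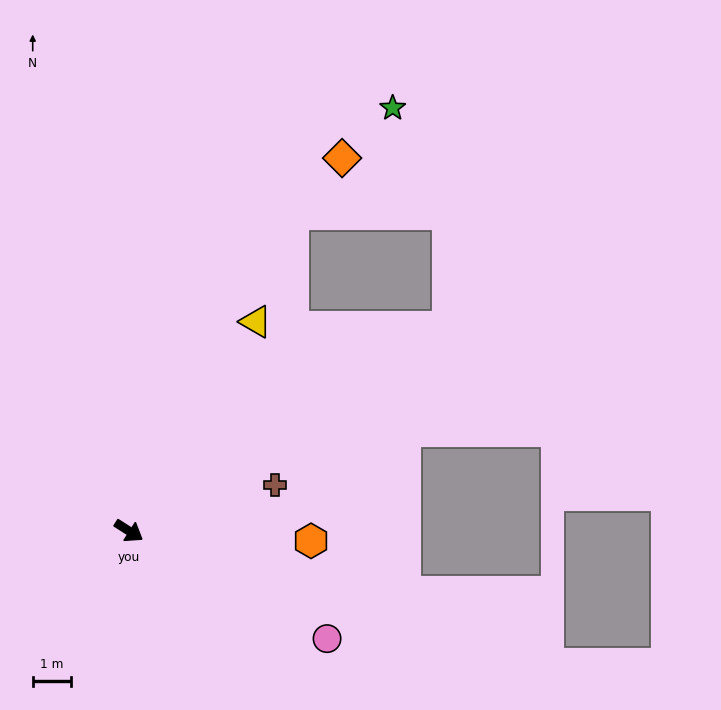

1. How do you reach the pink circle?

turn left 4°, forward 5.9 m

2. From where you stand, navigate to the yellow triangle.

turn left 91°, forward 6.4 m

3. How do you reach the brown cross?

turn left 50°, forward 4.0 m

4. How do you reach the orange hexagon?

turn left 29°, forward 4.8 m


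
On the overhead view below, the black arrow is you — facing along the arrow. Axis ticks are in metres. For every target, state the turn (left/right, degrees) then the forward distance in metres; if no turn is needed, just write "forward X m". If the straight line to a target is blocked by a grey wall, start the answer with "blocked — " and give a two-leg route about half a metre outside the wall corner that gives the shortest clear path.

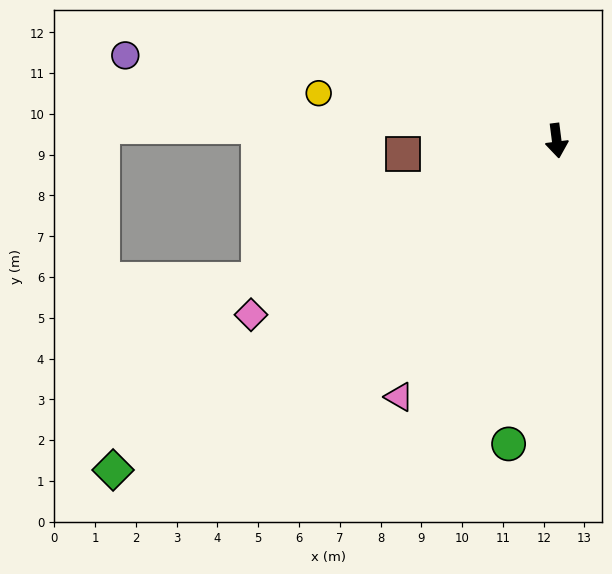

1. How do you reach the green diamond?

turn right 61°, forward 13.6 m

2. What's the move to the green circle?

turn right 16°, forward 7.5 m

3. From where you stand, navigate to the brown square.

turn right 92°, forward 3.8 m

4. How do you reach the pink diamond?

turn right 68°, forward 8.6 m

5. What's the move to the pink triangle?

turn right 39°, forward 7.4 m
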